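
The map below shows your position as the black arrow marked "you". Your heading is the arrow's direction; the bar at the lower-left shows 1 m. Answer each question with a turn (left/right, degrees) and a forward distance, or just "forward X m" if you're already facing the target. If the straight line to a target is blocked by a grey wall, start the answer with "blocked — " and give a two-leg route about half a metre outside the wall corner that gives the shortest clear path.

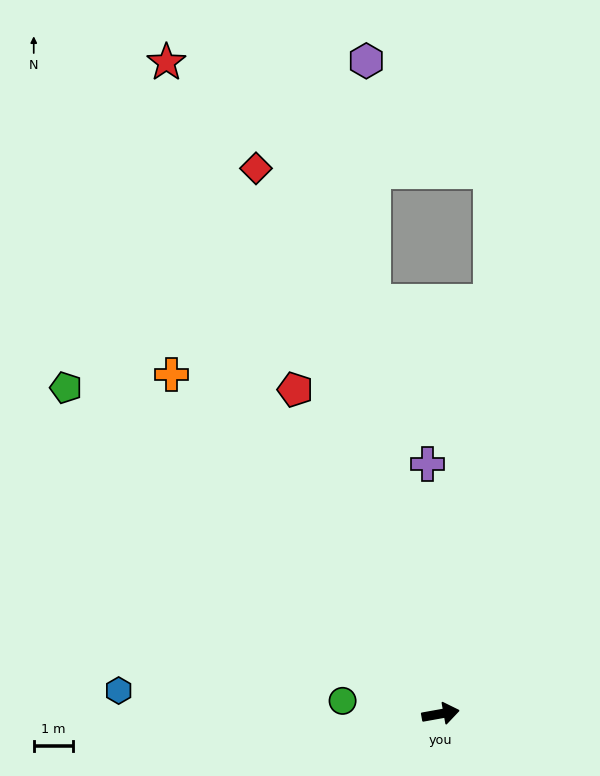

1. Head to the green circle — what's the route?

turn left 162°, forward 2.5 m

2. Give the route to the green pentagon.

turn left 129°, forward 12.6 m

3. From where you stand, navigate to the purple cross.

turn left 83°, forward 6.4 m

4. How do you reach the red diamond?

turn left 98°, forward 14.7 m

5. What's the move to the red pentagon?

turn left 104°, forward 9.0 m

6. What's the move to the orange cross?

turn left 118°, forward 11.0 m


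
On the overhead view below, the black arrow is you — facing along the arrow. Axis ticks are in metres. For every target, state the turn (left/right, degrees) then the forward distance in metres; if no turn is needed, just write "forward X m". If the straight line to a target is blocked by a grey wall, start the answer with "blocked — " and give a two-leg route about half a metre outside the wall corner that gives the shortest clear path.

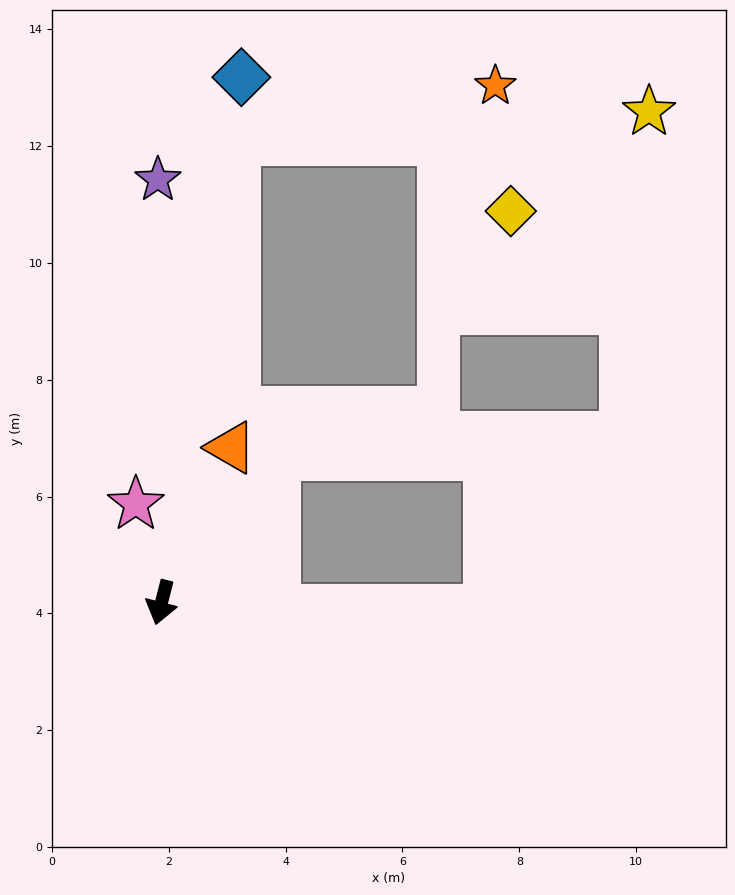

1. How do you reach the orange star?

blocked — turn right 175°, forward 8.0 m, then turn right 69°, forward 4.5 m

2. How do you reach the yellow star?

blocked — turn right 175°, forward 8.0 m, then turn right 77°, forward 7.1 m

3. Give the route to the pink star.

turn right 151°, forward 1.7 m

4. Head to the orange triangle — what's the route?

turn left 170°, forward 2.9 m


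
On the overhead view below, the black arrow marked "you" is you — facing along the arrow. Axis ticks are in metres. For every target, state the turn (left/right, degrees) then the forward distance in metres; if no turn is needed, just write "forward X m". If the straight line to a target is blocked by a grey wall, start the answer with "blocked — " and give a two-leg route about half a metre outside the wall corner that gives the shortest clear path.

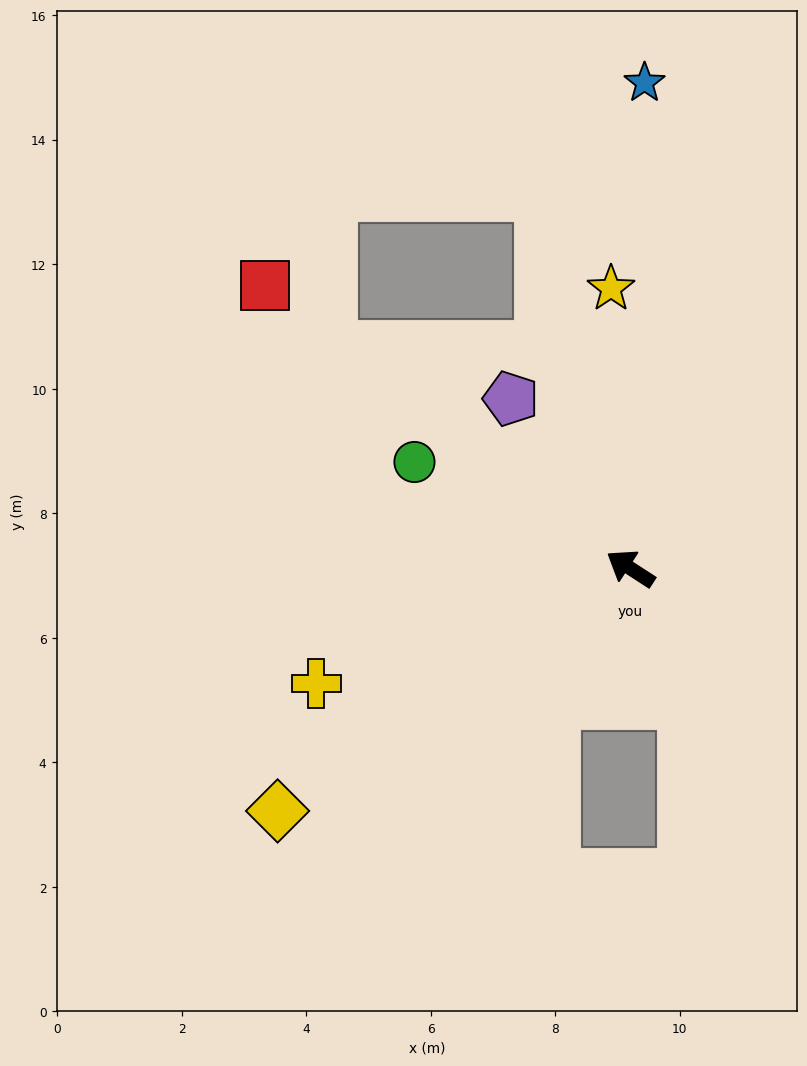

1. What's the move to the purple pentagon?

turn right 22°, forward 3.3 m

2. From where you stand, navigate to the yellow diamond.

turn left 67°, forward 6.9 m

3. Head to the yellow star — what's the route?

turn right 53°, forward 4.5 m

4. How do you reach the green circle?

turn left 7°, forward 3.9 m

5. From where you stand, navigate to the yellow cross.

turn left 53°, forward 5.4 m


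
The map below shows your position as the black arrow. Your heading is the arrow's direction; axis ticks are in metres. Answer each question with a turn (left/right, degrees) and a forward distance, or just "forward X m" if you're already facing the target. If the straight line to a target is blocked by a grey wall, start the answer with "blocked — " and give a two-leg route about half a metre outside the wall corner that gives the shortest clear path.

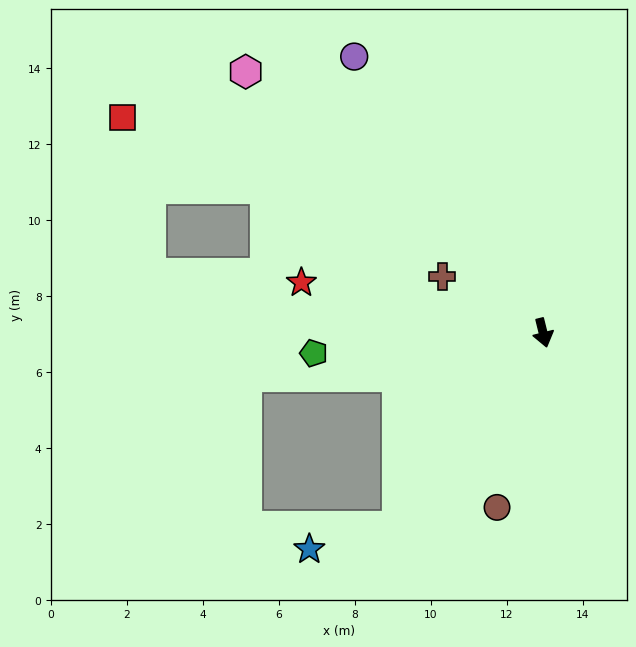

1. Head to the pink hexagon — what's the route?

turn right 145°, forward 10.4 m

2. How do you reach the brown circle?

turn right 29°, forward 4.8 m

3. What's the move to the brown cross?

turn right 133°, forward 3.0 m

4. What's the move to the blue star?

blocked — turn right 51°, forward 6.4 m, then turn right 39°, forward 2.4 m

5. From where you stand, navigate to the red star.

turn right 116°, forward 6.5 m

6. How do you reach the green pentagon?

turn right 99°, forward 6.1 m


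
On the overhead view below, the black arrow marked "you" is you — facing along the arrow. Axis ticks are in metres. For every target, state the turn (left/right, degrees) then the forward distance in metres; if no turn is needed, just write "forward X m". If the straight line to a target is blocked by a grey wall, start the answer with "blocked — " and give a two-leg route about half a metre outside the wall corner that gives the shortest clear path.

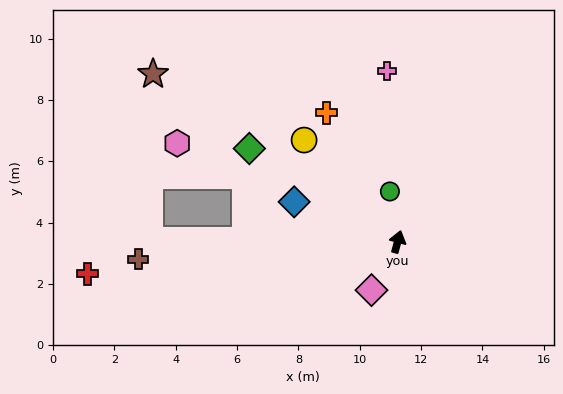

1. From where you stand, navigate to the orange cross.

turn left 44°, forward 4.8 m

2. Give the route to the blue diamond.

turn left 84°, forward 3.6 m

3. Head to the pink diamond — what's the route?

turn left 167°, forward 1.8 m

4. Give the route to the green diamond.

turn left 73°, forward 5.7 m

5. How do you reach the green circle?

turn left 24°, forward 1.7 m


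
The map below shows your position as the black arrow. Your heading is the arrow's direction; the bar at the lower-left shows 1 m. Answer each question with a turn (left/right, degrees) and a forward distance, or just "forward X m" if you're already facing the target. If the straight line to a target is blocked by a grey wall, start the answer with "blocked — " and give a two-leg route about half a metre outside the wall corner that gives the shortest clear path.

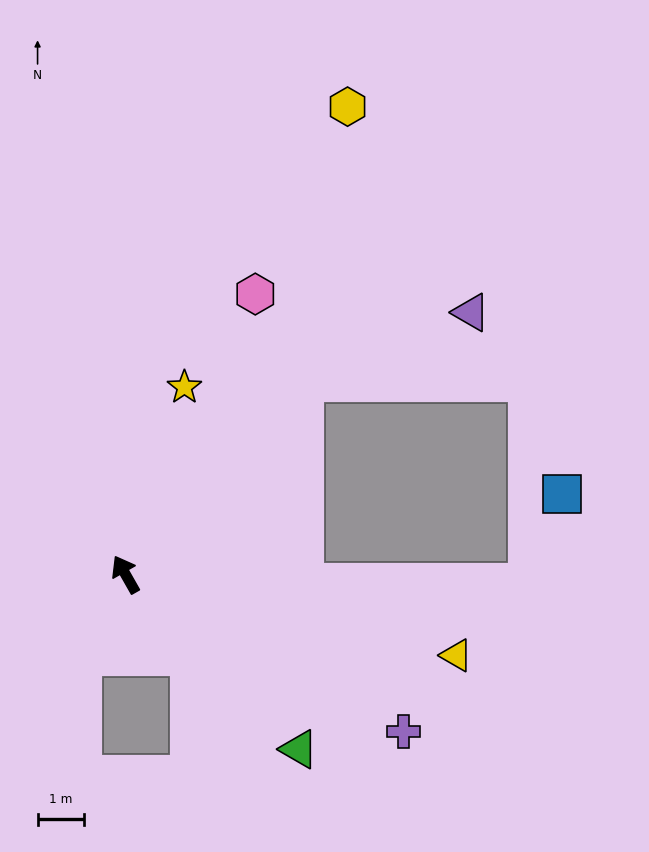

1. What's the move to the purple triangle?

blocked — turn right 72°, forward 5.6 m, then turn right 25°, forward 3.9 m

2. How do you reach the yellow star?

turn right 47°, forward 4.2 m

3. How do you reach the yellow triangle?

turn right 133°, forward 7.3 m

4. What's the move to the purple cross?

turn right 149°, forward 6.9 m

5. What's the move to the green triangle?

turn right 165°, forward 5.3 m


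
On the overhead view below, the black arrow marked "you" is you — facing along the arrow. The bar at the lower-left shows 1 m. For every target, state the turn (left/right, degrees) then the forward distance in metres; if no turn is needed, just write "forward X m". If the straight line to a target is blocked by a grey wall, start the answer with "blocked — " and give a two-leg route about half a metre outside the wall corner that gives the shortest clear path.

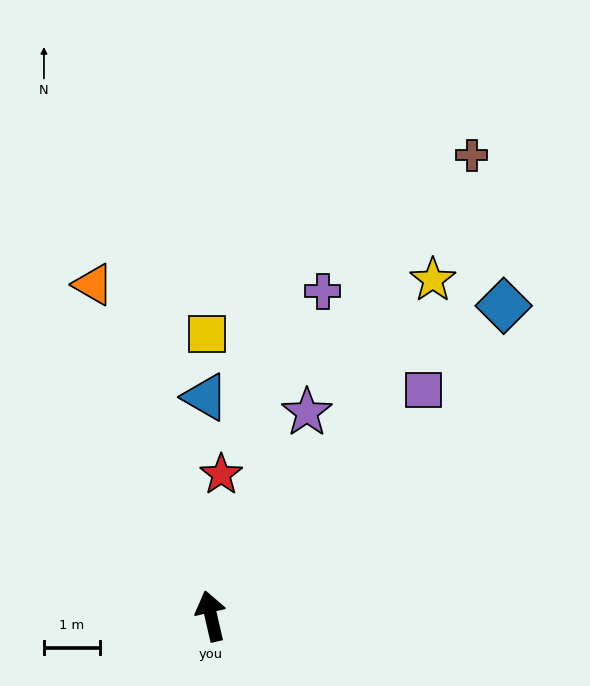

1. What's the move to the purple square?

turn right 56°, forward 5.5 m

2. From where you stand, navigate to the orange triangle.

turn left 7°, forward 6.3 m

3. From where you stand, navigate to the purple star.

turn right 38°, forward 4.0 m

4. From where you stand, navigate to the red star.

turn right 17°, forward 2.5 m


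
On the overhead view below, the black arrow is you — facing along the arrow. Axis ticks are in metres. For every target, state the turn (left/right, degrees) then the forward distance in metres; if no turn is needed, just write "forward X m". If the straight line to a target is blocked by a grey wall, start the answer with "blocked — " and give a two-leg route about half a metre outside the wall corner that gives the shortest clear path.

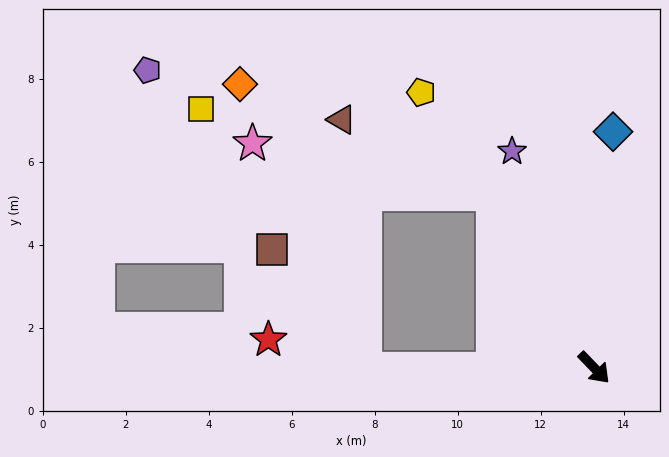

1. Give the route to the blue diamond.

turn left 131°, forward 5.7 m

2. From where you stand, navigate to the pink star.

blocked — turn left 166°, forward 4.8 m, then turn left 48°, forward 5.9 m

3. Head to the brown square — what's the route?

blocked — turn right 134°, forward 5.5 m, then turn right 52°, forward 3.7 m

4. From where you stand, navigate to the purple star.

turn left 157°, forward 5.6 m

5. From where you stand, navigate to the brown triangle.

blocked — turn left 166°, forward 4.8 m, then turn left 34°, forward 4.1 m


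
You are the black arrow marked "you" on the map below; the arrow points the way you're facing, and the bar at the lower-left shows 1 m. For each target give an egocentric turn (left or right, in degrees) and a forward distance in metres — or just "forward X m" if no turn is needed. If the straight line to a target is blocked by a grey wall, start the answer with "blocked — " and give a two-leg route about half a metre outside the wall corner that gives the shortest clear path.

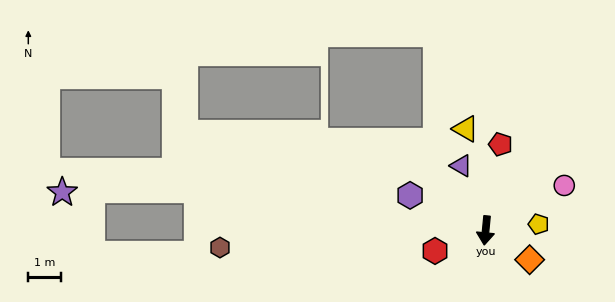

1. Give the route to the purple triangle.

turn right 154°, forward 2.1 m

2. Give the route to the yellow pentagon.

turn left 102°, forward 1.7 m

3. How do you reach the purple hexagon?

turn right 109°, forward 2.6 m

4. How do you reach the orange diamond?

turn left 62°, forward 1.6 m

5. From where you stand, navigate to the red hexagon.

turn right 62°, forward 1.7 m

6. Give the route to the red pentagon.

turn left 176°, forward 2.7 m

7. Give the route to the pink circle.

turn left 125°, forward 2.8 m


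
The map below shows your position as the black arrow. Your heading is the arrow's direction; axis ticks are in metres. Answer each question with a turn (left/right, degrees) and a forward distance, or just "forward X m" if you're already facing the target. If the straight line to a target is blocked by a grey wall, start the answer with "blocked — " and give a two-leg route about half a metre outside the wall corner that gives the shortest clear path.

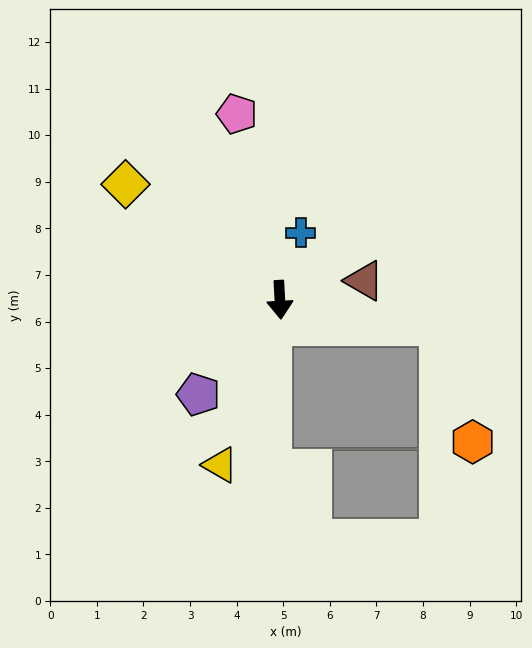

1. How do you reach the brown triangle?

turn left 100°, forward 1.9 m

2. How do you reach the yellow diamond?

turn right 130°, forward 4.1 m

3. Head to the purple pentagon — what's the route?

turn right 44°, forward 2.7 m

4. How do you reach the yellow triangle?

turn right 23°, forward 3.8 m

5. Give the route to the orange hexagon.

blocked — turn left 77°, forward 3.5 m, then turn right 64°, forward 2.6 m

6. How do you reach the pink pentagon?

turn right 170°, forward 4.1 m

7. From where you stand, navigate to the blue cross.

turn left 160°, forward 1.5 m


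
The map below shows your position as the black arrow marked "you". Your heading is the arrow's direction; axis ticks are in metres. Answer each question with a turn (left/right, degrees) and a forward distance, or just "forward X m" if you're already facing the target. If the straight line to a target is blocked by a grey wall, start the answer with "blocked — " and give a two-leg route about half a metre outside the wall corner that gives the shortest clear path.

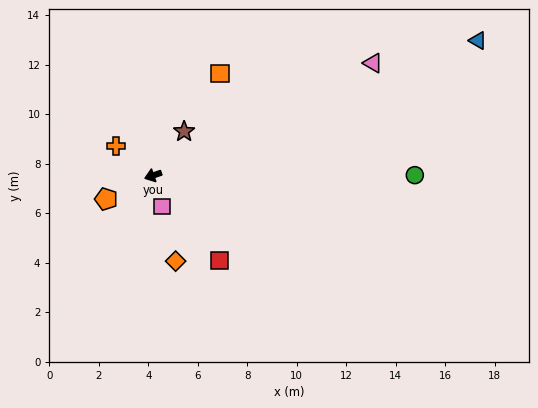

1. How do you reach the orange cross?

turn right 57°, forward 1.9 m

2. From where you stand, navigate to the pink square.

turn left 87°, forward 1.3 m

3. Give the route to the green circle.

turn left 161°, forward 10.6 m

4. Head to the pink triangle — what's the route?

turn right 172°, forward 10.0 m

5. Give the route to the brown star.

turn right 144°, forward 2.2 m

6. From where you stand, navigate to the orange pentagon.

turn left 8°, forward 2.1 m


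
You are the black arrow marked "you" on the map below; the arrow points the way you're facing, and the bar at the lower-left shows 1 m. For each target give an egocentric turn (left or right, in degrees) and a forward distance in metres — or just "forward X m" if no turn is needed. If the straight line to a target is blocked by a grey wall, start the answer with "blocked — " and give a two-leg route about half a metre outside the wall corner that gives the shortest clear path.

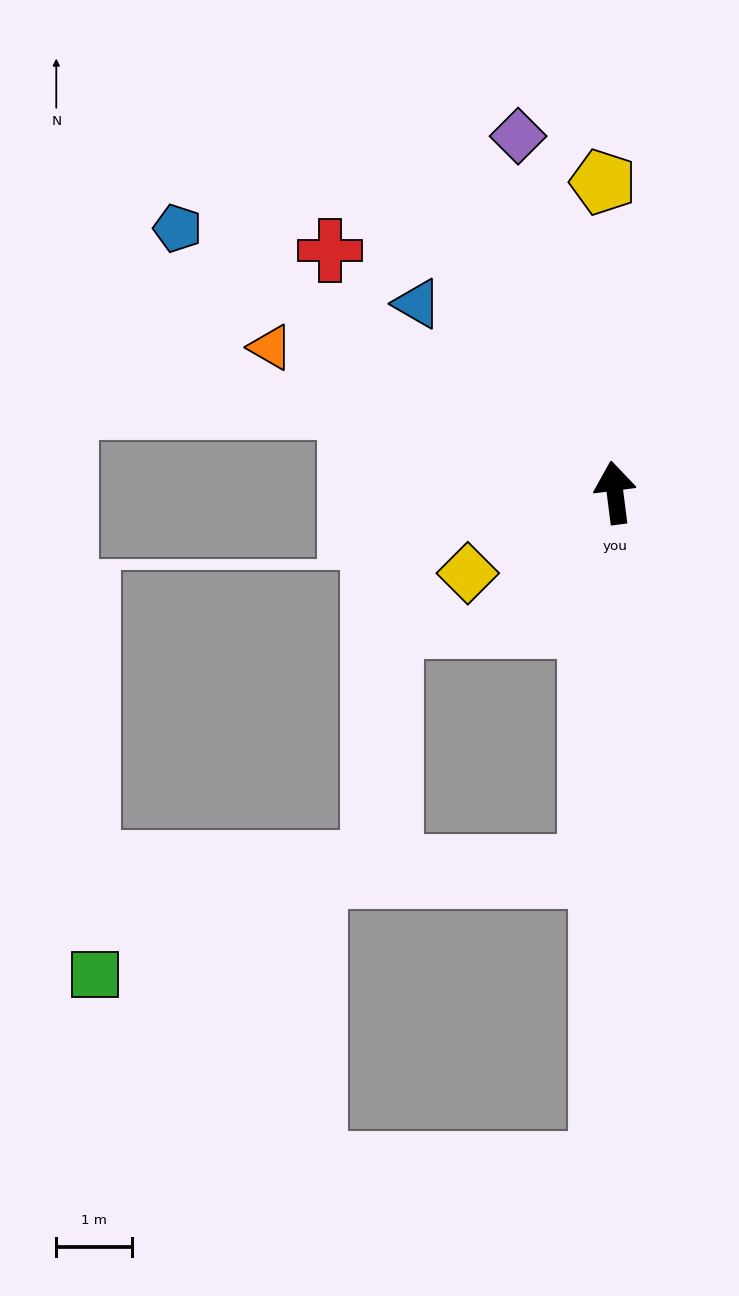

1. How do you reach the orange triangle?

turn left 60°, forward 4.9 m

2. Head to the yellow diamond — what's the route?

turn left 111°, forward 2.2 m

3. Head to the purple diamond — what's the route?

turn left 8°, forward 4.9 m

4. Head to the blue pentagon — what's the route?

turn left 52°, forward 6.7 m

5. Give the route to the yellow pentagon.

turn right 5°, forward 4.1 m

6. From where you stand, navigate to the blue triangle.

turn left 39°, forward 3.6 m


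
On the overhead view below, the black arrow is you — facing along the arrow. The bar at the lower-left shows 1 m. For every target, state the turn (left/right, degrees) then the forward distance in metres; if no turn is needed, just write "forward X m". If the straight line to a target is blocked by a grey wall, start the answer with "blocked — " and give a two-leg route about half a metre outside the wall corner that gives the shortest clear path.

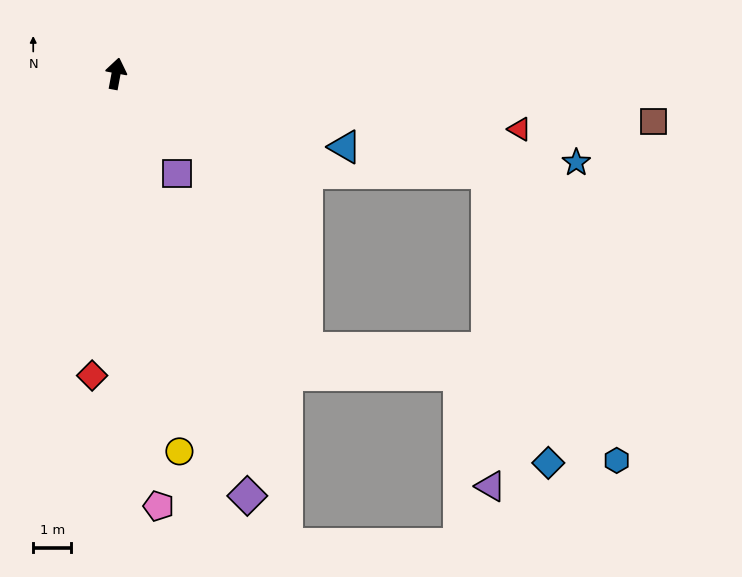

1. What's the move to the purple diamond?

turn right 152°, forward 11.6 m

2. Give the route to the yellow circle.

turn right 160°, forward 10.1 m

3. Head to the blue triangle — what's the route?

turn right 97°, forward 6.3 m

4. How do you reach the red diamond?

turn right 174°, forward 7.9 m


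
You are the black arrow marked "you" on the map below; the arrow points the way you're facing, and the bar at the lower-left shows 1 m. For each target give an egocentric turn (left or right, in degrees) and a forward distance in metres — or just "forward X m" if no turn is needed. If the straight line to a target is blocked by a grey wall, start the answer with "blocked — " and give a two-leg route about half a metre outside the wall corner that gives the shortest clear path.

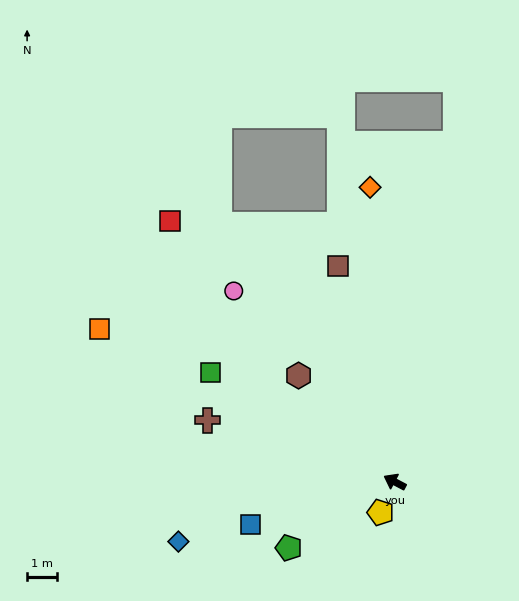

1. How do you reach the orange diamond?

turn right 57°, forward 9.9 m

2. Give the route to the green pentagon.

turn left 60°, forward 4.2 m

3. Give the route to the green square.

turn right 3°, forward 7.2 m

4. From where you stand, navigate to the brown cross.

turn left 10°, forward 6.6 m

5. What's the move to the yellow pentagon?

turn left 93°, forward 1.1 m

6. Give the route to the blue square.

turn left 44°, forward 5.0 m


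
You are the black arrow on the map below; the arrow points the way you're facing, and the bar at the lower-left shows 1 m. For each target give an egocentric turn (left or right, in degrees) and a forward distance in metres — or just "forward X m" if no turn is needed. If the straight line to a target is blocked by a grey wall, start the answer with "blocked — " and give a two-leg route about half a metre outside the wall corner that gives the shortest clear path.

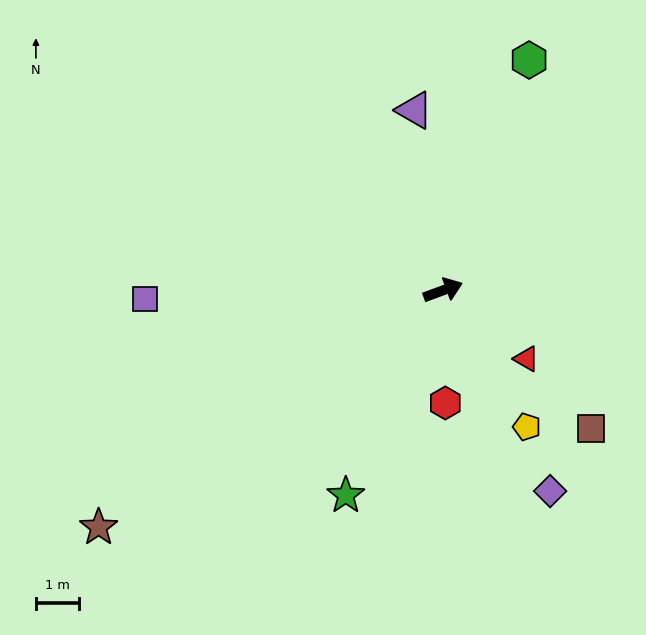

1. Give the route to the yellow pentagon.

turn right 79°, forward 3.8 m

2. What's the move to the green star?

turn right 136°, forward 5.3 m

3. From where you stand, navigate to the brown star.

turn right 166°, forward 9.8 m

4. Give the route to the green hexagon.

turn left 49°, forward 5.8 m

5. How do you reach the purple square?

turn left 161°, forward 7.0 m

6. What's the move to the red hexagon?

turn right 109°, forward 2.6 m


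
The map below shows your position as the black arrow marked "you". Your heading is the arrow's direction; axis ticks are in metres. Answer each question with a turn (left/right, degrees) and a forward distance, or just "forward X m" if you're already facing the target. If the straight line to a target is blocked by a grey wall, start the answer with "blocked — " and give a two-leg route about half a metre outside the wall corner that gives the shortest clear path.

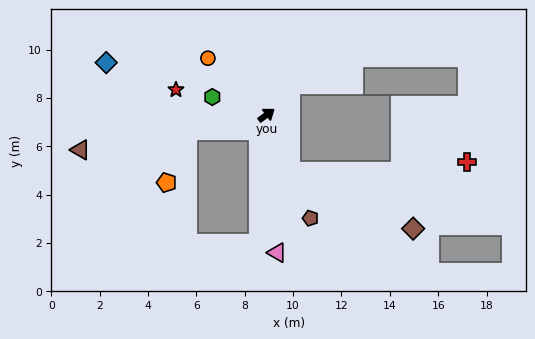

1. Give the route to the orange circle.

turn left 99°, forward 3.4 m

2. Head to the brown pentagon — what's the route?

turn right 103°, forward 4.6 m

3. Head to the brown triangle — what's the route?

turn left 154°, forward 7.8 m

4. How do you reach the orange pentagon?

blocked — turn left 154°, forward 3.4 m, then turn left 59°, forward 2.3 m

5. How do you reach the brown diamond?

blocked — turn right 104°, forward 2.5 m, then turn left 43°, forward 5.6 m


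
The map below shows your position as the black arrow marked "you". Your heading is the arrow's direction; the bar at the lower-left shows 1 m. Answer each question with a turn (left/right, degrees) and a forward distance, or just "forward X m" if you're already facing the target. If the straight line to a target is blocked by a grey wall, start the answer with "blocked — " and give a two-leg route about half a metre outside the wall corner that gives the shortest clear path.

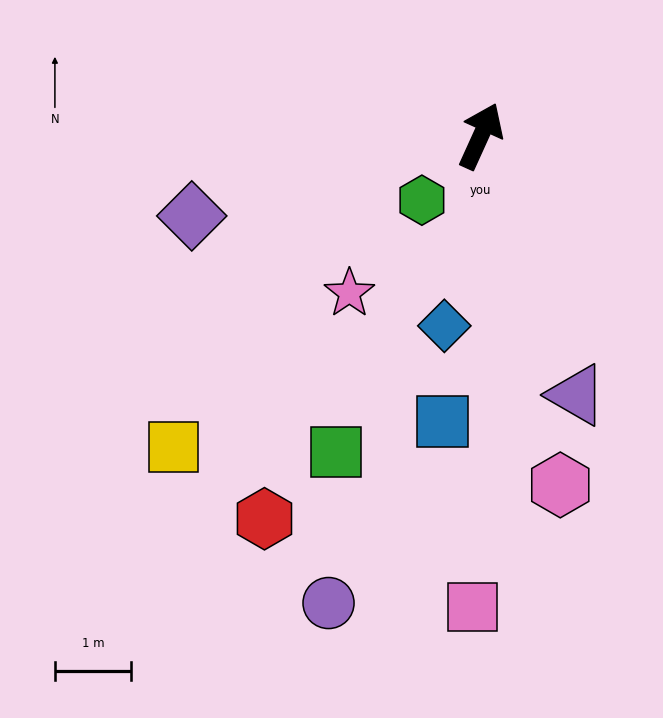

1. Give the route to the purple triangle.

turn right 135°, forward 3.6 m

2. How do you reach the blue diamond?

turn right 166°, forward 2.5 m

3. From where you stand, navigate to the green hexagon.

turn left 162°, forward 1.1 m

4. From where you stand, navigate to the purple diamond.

turn left 130°, forward 3.9 m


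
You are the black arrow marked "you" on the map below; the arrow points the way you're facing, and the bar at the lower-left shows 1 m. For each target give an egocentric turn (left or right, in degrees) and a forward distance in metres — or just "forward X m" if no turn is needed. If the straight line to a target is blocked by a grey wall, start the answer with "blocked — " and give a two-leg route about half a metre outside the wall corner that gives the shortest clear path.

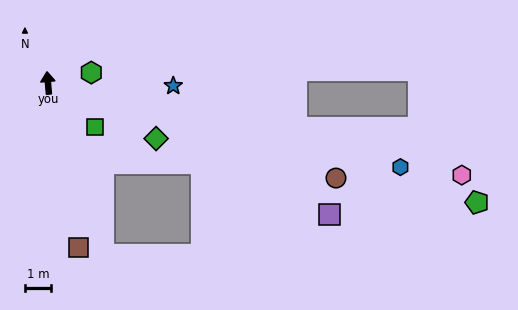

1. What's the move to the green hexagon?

turn right 82°, forward 1.7 m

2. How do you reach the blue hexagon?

turn right 108°, forward 13.9 m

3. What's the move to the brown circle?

turn right 113°, forward 11.7 m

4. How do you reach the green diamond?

turn right 122°, forward 4.7 m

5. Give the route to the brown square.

turn right 174°, forward 6.5 m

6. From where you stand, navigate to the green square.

turn right 138°, forward 2.5 m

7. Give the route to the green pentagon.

turn right 111°, forward 17.1 m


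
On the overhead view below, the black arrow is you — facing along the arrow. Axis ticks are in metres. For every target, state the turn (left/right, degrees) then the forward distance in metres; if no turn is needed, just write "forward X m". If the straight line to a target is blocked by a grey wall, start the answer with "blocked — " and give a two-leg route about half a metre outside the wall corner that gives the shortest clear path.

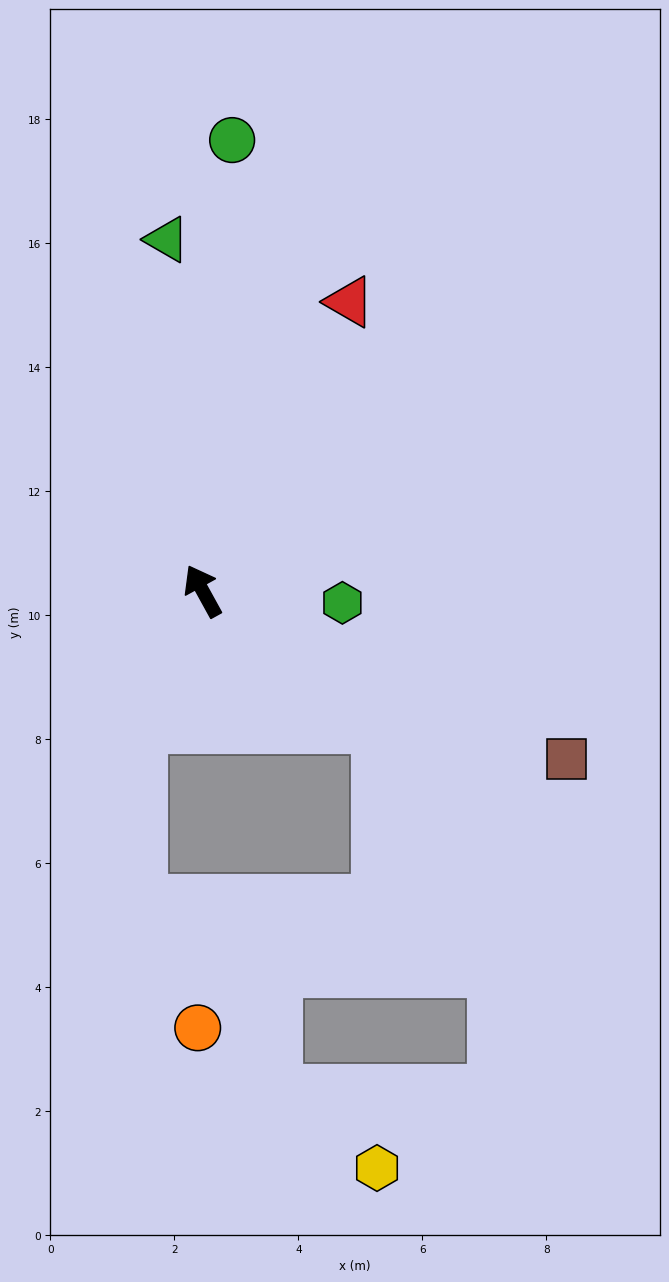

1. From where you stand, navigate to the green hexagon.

turn right 124°, forward 2.3 m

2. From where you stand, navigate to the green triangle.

turn right 23°, forward 5.7 m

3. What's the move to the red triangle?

turn right 56°, forward 5.2 m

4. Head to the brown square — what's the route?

turn right 144°, forward 6.5 m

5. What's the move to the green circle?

turn right 33°, forward 7.3 m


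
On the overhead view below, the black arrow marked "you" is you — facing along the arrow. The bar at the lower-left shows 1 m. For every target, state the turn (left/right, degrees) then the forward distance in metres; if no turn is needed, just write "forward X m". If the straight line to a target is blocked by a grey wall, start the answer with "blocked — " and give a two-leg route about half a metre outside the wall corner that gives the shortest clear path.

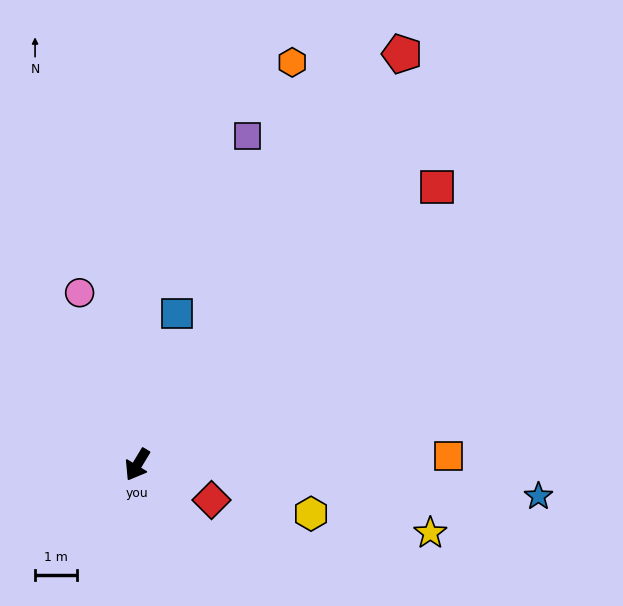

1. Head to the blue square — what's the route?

turn right 164°, forward 3.7 m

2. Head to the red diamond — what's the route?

turn left 96°, forward 2.0 m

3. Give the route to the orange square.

turn left 123°, forward 7.4 m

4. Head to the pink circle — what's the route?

turn right 130°, forward 4.3 m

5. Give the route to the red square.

turn left 164°, forward 9.7 m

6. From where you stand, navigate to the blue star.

turn left 117°, forward 9.6 m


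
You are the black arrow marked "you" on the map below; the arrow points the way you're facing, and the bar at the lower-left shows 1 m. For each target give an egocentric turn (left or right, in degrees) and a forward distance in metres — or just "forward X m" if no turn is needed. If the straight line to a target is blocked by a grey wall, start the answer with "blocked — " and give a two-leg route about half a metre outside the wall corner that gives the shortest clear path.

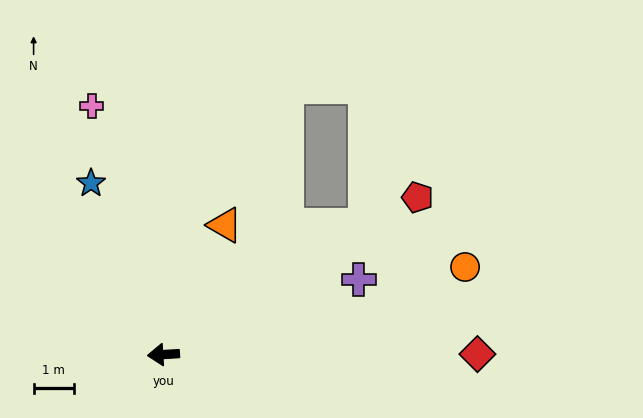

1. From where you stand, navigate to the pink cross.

turn right 77°, forward 6.4 m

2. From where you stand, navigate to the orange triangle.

turn right 119°, forward 3.6 m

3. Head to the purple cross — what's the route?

turn right 162°, forward 5.2 m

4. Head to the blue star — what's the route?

turn right 71°, forward 4.6 m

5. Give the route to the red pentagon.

turn right 152°, forward 7.4 m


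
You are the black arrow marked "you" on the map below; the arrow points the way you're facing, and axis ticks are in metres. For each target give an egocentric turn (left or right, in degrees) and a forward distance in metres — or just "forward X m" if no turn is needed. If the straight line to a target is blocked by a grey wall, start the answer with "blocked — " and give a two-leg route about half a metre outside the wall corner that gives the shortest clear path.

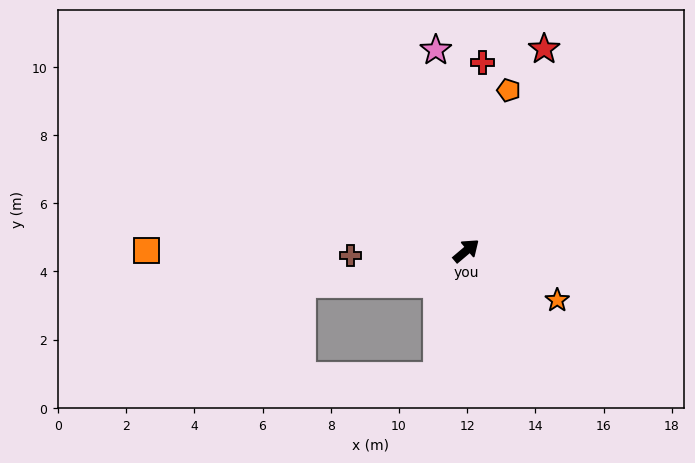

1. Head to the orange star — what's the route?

turn right 69°, forward 3.0 m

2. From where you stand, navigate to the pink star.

turn left 58°, forward 5.9 m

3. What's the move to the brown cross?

turn left 142°, forward 3.4 m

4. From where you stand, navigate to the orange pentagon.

turn left 35°, forward 4.9 m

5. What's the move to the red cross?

turn left 45°, forward 5.5 m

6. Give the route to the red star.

turn left 29°, forward 6.3 m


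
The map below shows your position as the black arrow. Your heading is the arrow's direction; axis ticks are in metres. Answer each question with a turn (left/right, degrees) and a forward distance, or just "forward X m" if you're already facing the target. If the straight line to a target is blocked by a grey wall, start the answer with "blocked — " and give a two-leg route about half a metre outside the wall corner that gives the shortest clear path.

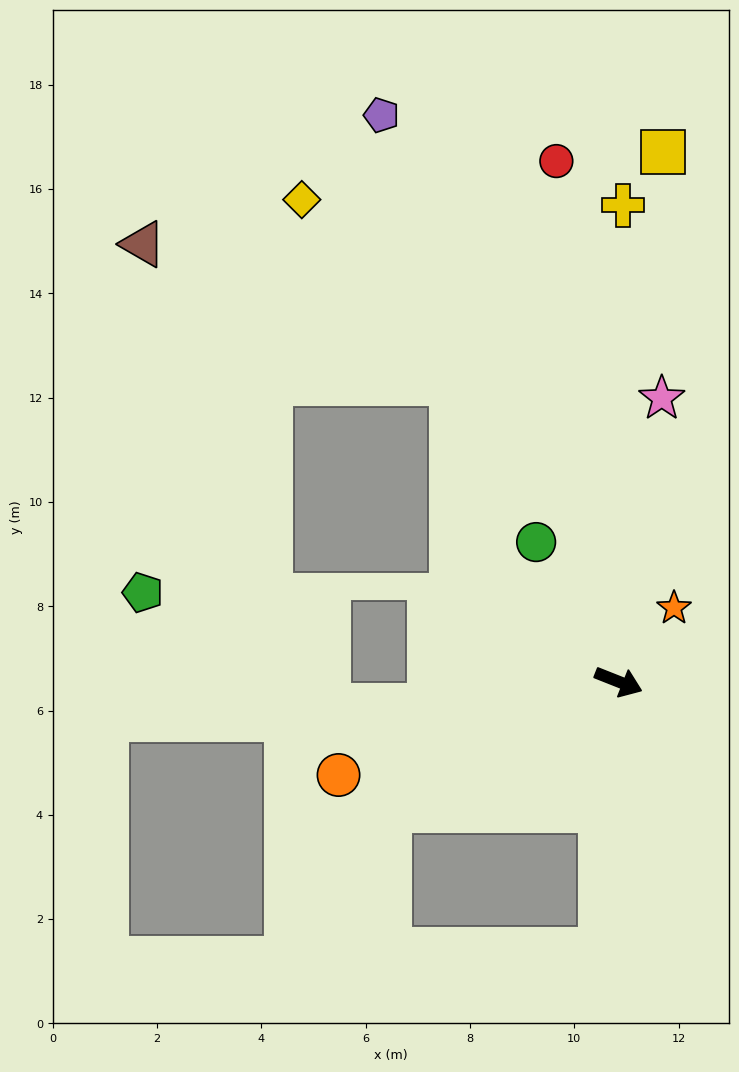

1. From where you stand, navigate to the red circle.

turn left 118°, forward 10.1 m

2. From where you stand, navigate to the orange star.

turn left 75°, forward 1.8 m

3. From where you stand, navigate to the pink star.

turn left 103°, forward 5.5 m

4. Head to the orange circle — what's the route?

turn right 140°, forward 5.7 m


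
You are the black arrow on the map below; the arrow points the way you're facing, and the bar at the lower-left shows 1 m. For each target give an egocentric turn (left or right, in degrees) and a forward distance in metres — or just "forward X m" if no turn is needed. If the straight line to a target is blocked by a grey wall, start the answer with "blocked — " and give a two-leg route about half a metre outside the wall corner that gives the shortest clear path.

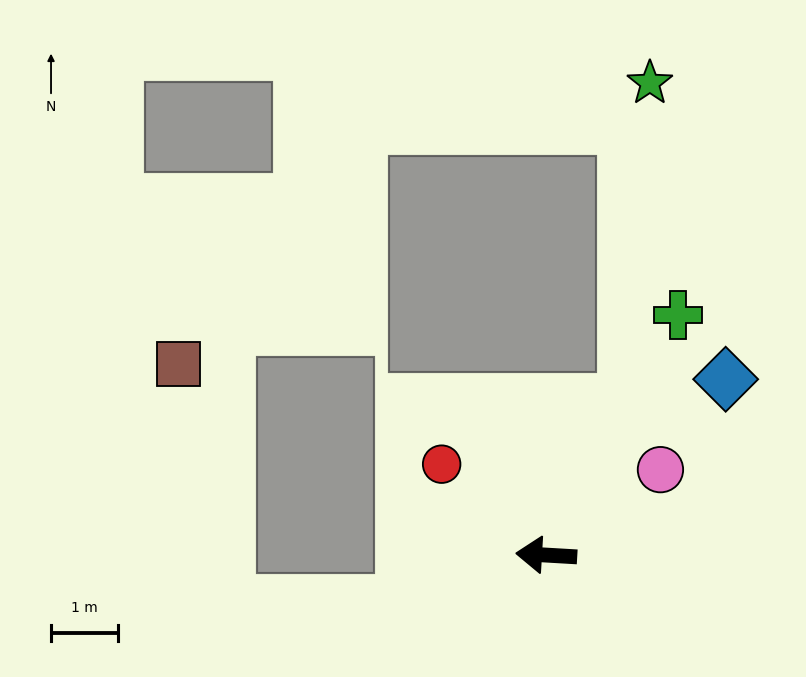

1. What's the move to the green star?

blocked — turn right 114°, forward 2.6 m, then turn left 23°, forward 4.8 m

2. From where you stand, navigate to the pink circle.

turn right 140°, forward 2.1 m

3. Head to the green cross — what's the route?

turn right 115°, forward 4.1 m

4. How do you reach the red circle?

turn right 38°, forward 2.1 m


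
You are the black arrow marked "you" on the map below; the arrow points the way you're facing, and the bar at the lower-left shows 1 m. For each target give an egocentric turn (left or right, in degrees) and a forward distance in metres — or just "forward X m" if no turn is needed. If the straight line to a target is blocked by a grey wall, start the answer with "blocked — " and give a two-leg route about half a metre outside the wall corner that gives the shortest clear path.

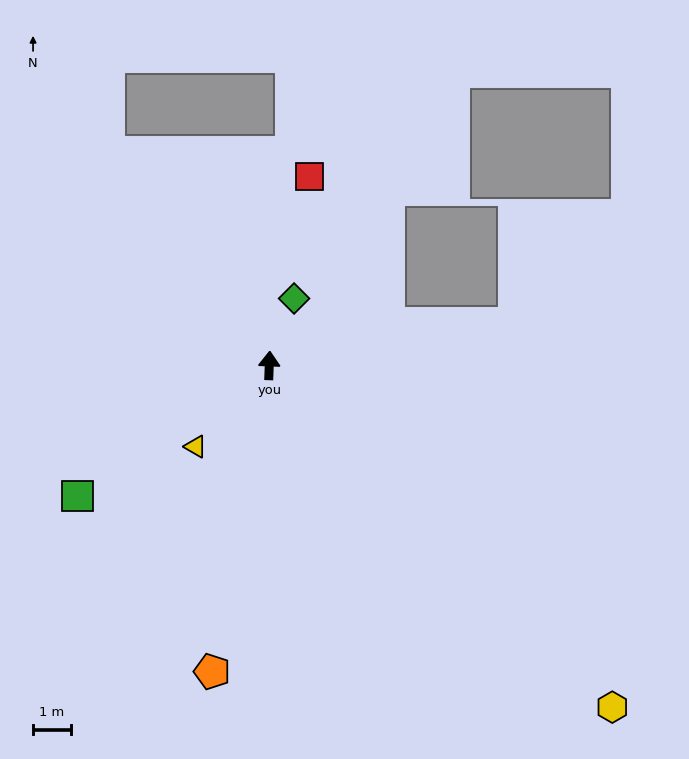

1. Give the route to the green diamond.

turn right 18°, forward 1.9 m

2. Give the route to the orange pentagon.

turn left 172°, forward 8.3 m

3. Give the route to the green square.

turn left 126°, forward 6.2 m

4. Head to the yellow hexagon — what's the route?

turn right 133°, forward 12.8 m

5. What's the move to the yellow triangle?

turn left 140°, forward 2.9 m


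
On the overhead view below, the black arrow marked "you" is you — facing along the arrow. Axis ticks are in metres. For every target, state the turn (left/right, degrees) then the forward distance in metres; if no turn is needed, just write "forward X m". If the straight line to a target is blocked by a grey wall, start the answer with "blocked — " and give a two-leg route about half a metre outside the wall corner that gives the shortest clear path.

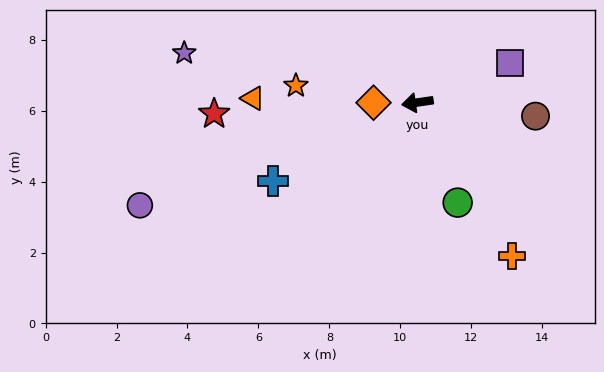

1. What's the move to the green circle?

turn left 104°, forward 3.0 m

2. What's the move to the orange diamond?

turn right 8°, forward 1.2 m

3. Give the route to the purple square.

turn right 165°, forward 2.8 m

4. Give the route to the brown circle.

turn left 165°, forward 3.4 m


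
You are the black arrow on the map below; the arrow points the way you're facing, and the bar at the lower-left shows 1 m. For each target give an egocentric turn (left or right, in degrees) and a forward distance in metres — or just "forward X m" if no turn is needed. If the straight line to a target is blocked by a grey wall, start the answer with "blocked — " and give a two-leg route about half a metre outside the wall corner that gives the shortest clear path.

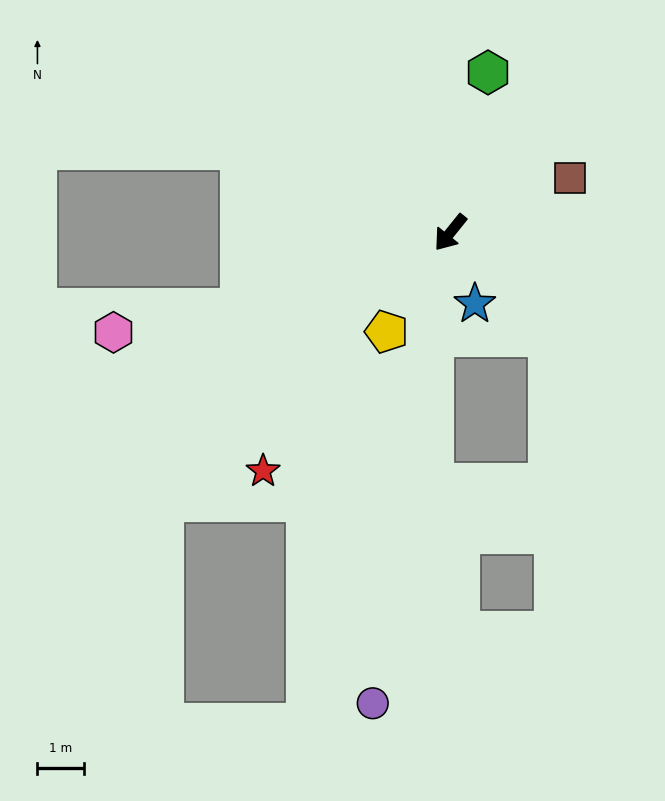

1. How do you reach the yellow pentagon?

turn left 6°, forward 2.5 m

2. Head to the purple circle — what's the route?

turn left 29°, forward 10.3 m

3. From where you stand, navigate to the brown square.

turn left 153°, forward 2.8 m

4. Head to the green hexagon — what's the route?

turn right 154°, forward 3.5 m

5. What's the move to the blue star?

turn left 58°, forward 1.6 m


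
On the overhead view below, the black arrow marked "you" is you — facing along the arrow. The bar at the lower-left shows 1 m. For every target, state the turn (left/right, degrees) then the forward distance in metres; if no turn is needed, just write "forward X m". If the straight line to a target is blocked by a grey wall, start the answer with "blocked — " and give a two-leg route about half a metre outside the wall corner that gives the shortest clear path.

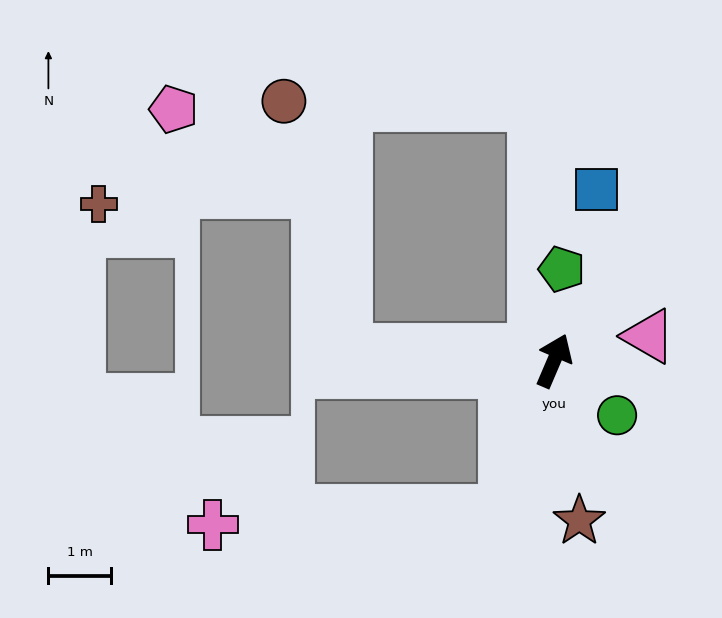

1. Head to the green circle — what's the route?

turn right 108°, forward 1.3 m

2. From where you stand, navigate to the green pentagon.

turn left 18°, forward 1.5 m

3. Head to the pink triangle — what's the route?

turn right 52°, forward 1.6 m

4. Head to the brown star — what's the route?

turn right 148°, forward 2.6 m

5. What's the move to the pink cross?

blocked — turn right 175°, forward 2.5 m, then turn right 69°, forward 4.7 m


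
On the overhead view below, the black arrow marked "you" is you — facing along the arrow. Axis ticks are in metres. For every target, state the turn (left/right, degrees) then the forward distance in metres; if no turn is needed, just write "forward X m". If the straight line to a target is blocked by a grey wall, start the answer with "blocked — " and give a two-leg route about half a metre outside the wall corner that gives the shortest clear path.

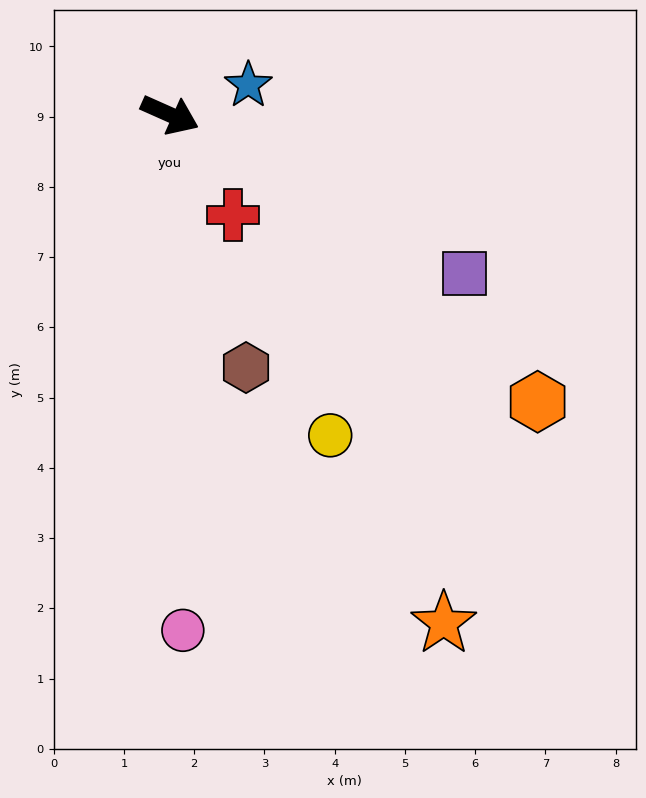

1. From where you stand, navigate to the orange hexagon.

turn right 14°, forward 6.6 m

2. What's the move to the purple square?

turn right 4°, forward 4.8 m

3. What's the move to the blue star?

turn left 45°, forward 1.2 m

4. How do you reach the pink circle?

turn right 65°, forward 7.3 m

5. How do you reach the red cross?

turn right 34°, forward 1.7 m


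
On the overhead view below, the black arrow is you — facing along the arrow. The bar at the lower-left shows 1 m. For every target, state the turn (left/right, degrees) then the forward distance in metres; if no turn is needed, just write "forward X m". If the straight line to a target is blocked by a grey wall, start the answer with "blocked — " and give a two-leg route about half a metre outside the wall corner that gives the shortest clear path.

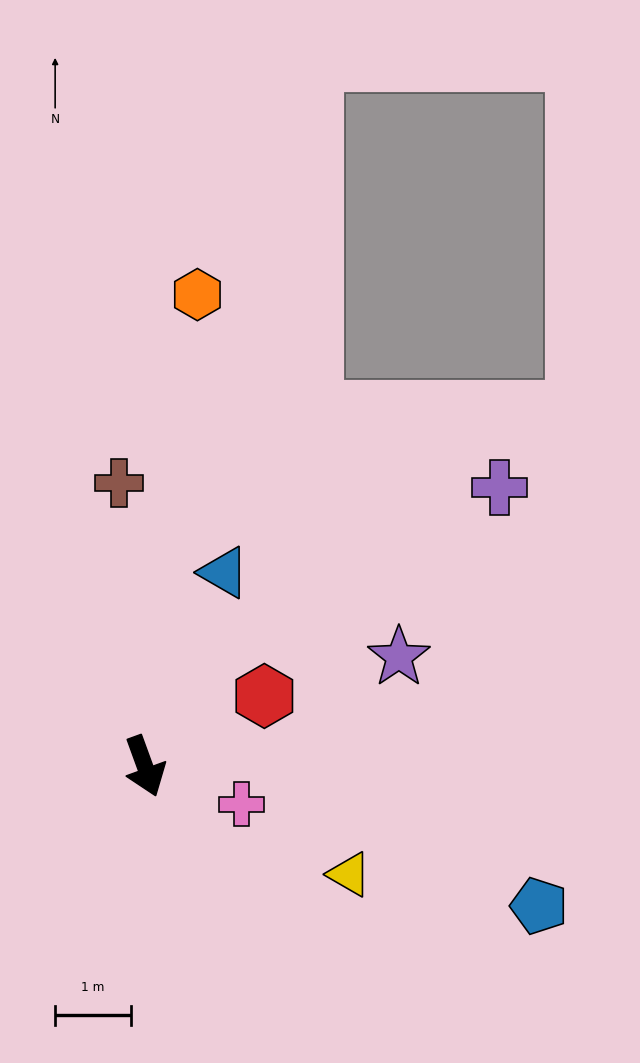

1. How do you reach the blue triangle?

turn left 138°, forward 2.8 m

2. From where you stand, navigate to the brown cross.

turn left 165°, forward 3.8 m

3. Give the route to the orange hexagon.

turn left 154°, forward 6.3 m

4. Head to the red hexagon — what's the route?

turn left 100°, forward 1.8 m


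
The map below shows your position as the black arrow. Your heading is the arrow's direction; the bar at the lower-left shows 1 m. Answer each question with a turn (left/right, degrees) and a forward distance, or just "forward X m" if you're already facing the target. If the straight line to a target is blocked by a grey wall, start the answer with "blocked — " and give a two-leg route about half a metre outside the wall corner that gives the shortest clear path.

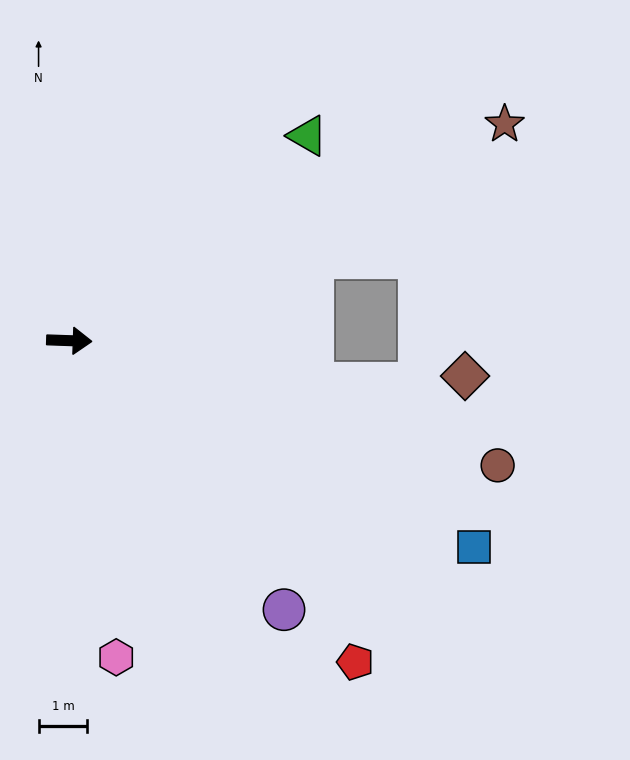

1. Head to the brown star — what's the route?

turn left 28°, forward 10.0 m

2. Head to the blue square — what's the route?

turn right 25°, forward 9.3 m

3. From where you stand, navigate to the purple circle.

turn right 49°, forward 7.1 m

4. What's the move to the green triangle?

turn left 43°, forward 6.5 m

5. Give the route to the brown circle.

turn right 14°, forward 9.2 m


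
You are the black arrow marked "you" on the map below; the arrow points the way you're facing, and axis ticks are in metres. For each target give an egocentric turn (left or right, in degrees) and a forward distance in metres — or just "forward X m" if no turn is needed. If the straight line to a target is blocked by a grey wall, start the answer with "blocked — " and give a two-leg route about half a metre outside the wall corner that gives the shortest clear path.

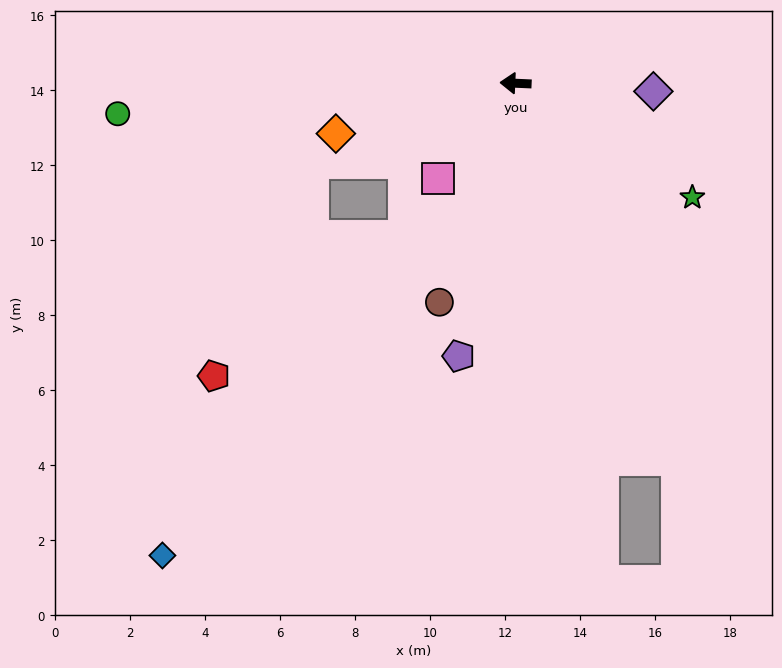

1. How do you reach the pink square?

turn left 53°, forward 3.3 m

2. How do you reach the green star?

turn left 150°, forward 5.6 m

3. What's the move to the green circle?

turn left 7°, forward 10.6 m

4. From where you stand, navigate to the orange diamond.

turn left 18°, forward 5.0 m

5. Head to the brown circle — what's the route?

turn left 73°, forward 6.2 m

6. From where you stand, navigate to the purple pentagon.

turn left 81°, forward 7.4 m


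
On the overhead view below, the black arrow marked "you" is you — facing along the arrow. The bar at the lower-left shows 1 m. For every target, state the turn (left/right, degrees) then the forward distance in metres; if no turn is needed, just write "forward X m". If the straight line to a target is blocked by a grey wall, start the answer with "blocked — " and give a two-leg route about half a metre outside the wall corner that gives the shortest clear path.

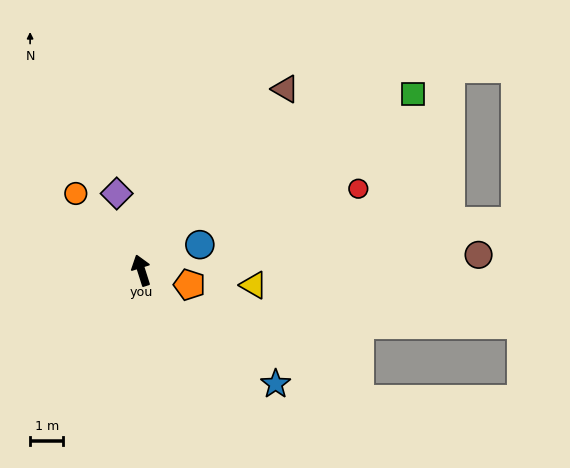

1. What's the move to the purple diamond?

forward 2.4 m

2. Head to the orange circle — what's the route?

turn left 23°, forward 3.0 m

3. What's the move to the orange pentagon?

turn right 124°, forward 1.5 m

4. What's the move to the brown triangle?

turn right 56°, forward 6.9 m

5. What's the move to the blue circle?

turn right 84°, forward 1.9 m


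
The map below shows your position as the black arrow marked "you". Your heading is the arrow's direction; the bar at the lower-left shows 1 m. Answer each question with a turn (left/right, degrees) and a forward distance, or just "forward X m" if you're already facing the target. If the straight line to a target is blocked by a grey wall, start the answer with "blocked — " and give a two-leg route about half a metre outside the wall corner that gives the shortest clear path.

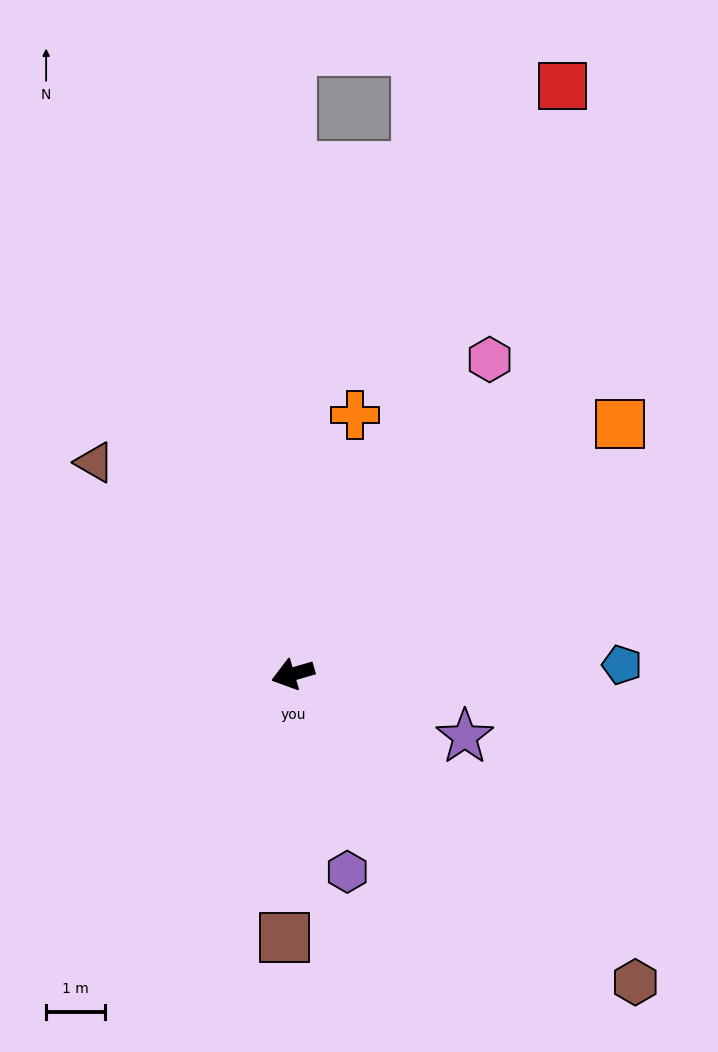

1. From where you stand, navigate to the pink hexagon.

turn right 138°, forward 6.4 m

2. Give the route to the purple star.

turn left 144°, forward 3.1 m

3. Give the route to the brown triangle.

turn right 63°, forward 5.0 m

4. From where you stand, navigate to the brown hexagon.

turn left 122°, forward 7.9 m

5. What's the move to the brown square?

turn left 72°, forward 4.5 m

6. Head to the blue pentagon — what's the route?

turn left 165°, forward 5.6 m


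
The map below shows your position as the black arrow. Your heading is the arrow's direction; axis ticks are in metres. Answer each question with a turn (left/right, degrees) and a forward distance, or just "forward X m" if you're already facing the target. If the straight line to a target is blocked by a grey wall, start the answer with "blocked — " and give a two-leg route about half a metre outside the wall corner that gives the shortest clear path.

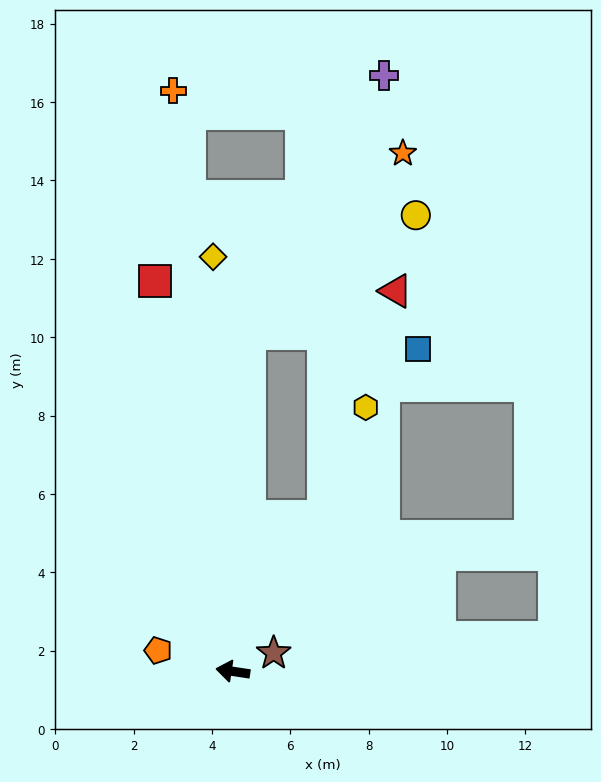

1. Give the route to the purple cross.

blocked — turn right 112°, forward 4.6 m, then turn left 23°, forward 11.4 m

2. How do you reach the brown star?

turn right 147°, forward 1.1 m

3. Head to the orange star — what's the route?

blocked — turn right 84°, forward 8.6 m, then turn right 38°, forward 6.0 m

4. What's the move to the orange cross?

turn right 76°, forward 14.9 m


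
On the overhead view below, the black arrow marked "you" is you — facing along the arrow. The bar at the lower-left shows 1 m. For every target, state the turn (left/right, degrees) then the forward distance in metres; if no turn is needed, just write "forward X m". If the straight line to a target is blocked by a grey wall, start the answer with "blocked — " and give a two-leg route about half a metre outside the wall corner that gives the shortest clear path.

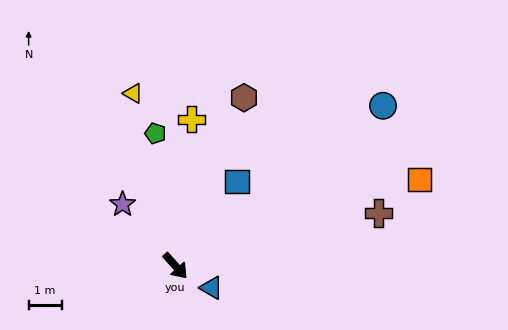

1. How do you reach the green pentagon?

turn left 147°, forward 4.1 m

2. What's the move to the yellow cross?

turn left 132°, forward 4.5 m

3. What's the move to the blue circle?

turn left 86°, forward 8.0 m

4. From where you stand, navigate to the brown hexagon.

turn left 116°, forward 5.5 m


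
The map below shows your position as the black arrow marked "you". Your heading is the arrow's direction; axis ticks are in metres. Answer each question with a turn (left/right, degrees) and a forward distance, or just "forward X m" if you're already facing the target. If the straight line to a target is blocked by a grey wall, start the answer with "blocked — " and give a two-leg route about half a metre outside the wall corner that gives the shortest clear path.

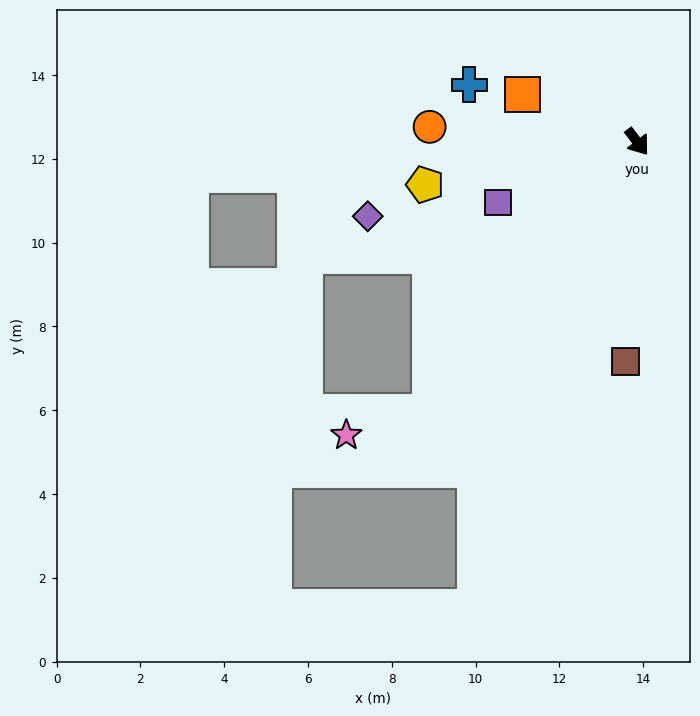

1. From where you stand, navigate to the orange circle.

turn right 131°, forward 5.0 m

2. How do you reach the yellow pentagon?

turn right 116°, forward 5.2 m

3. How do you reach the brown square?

turn right 40°, forward 5.2 m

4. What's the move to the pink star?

blocked — turn right 75°, forward 8.1 m, then turn right 37°, forward 2.1 m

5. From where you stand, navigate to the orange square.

turn right 150°, forward 3.0 m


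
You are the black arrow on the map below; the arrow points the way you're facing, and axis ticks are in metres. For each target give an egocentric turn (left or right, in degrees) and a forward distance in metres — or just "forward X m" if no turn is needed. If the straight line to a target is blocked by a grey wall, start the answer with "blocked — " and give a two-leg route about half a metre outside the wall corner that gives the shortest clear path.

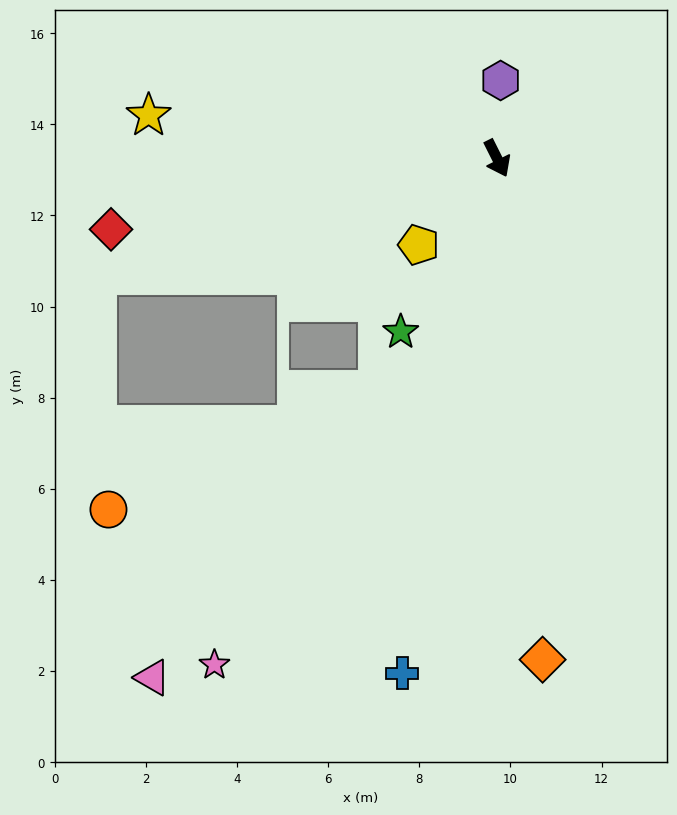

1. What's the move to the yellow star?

turn right 124°, forward 7.7 m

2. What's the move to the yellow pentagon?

turn right 69°, forward 2.6 m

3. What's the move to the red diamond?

turn right 106°, forward 8.6 m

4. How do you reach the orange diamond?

turn right 21°, forward 11.0 m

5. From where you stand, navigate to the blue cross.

turn right 37°, forward 11.5 m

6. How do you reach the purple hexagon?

turn left 151°, forward 1.7 m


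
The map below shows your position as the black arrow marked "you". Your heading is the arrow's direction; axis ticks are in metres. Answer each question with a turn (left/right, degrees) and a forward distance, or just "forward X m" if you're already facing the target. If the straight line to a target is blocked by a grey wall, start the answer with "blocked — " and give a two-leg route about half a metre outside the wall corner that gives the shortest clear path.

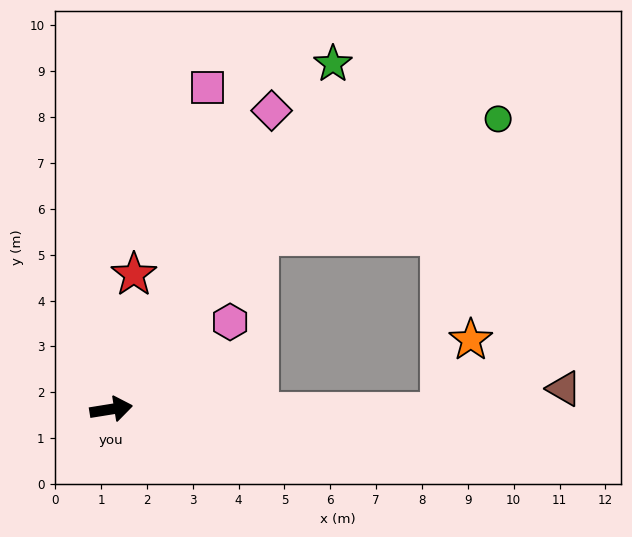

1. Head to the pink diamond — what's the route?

turn left 53°, forward 7.4 m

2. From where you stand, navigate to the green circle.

blocked — turn left 40°, forward 5.0 m, then turn right 23°, forward 5.8 m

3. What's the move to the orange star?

blocked — turn right 10°, forward 7.2 m, then turn left 67°, forward 1.7 m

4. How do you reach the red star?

turn left 71°, forward 3.0 m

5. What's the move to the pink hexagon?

turn left 27°, forward 3.2 m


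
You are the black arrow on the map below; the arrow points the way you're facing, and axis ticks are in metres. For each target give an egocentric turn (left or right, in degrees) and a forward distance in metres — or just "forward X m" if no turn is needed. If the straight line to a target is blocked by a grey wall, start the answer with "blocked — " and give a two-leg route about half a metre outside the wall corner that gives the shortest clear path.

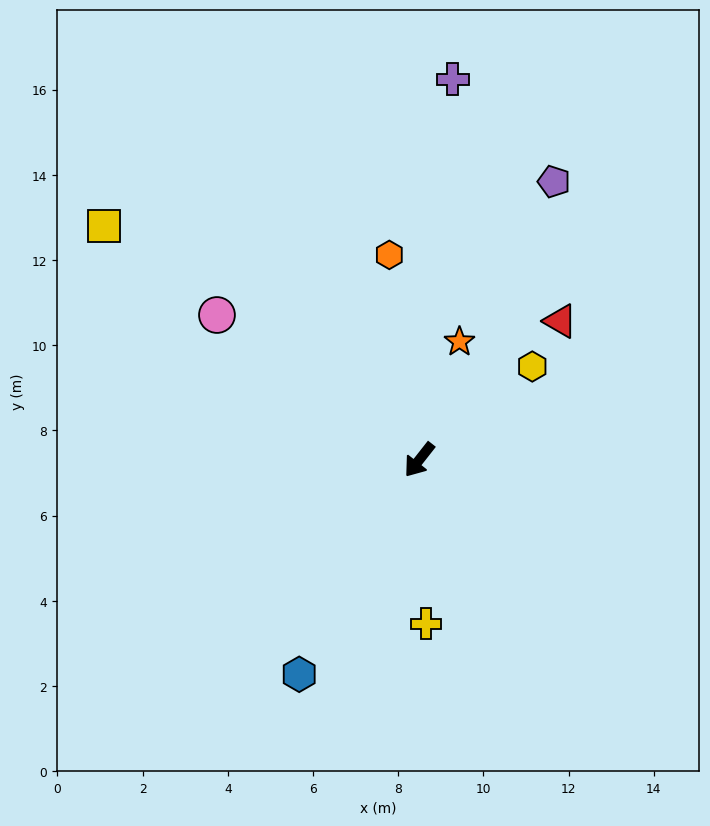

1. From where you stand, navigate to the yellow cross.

turn left 41°, forward 3.8 m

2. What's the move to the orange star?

turn right 161°, forward 2.9 m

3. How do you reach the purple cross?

turn right 147°, forward 9.0 m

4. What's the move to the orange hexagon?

turn right 134°, forward 4.9 m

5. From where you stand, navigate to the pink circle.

turn right 87°, forward 5.8 m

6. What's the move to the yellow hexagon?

turn left 168°, forward 3.4 m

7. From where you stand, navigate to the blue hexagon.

turn left 9°, forward 5.8 m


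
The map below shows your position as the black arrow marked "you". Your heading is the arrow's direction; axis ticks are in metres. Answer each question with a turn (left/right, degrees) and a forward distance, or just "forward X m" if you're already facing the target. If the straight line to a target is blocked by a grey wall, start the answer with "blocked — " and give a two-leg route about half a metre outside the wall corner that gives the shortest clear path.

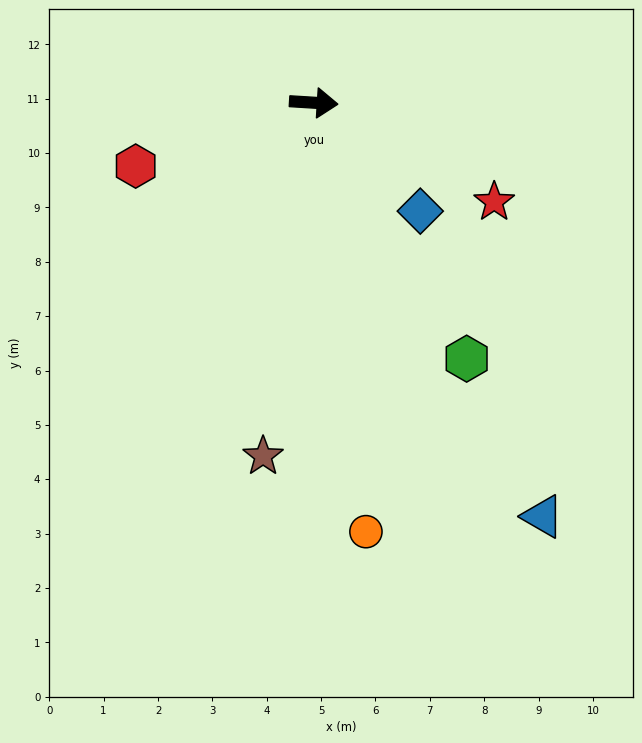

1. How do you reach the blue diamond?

turn right 42°, forward 2.8 m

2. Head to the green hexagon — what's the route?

turn right 56°, forward 5.5 m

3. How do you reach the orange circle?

turn right 80°, forward 7.9 m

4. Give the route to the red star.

turn right 25°, forward 3.8 m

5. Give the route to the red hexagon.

turn right 157°, forward 3.5 m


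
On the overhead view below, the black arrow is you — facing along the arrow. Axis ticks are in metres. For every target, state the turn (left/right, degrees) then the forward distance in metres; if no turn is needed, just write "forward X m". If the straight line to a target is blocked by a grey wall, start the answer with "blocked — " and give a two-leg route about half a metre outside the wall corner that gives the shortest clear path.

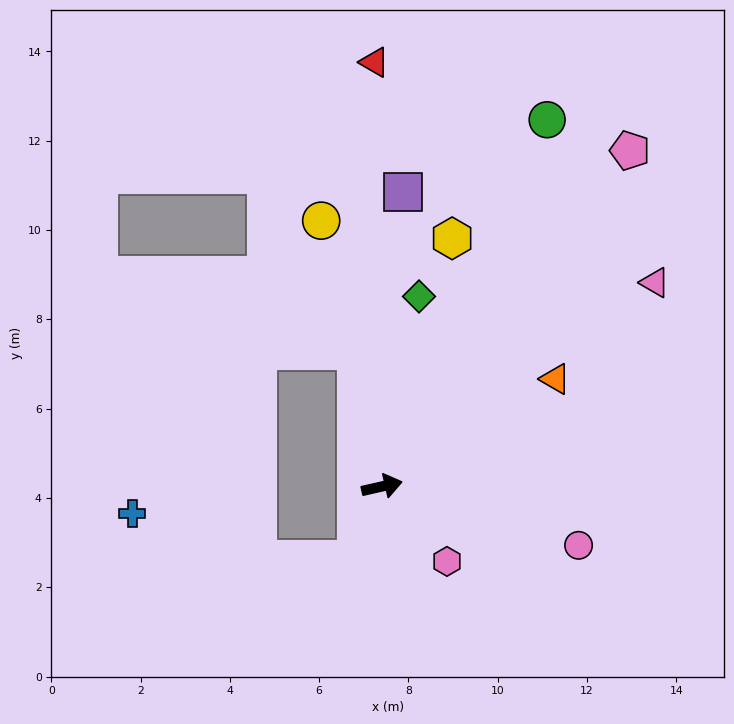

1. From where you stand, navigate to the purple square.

turn left 73°, forward 6.6 m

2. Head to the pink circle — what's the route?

turn right 30°, forward 4.6 m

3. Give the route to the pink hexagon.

turn right 62°, forward 2.2 m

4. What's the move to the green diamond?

turn left 66°, forward 4.3 m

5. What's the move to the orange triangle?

turn left 19°, forward 4.6 m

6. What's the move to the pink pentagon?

turn left 41°, forward 9.4 m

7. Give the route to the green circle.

turn left 53°, forward 9.0 m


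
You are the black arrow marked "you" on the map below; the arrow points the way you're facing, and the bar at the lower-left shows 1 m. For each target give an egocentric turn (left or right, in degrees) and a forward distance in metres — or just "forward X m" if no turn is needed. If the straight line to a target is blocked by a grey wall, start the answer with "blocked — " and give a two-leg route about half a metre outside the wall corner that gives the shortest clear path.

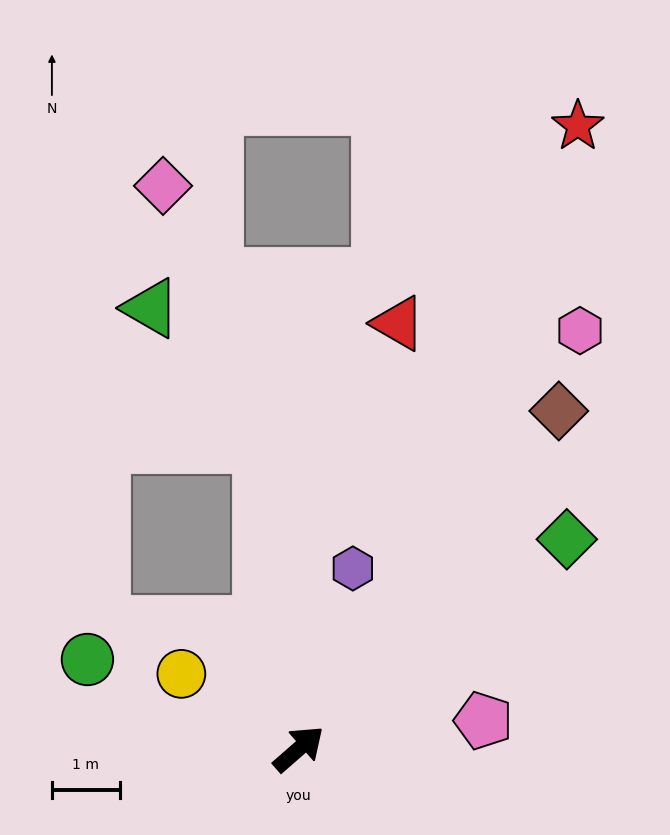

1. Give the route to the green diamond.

turn right 3°, forward 5.0 m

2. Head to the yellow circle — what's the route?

turn left 106°, forward 2.1 m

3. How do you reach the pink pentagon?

turn right 32°, forward 2.8 m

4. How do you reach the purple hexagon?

turn left 32°, forward 2.8 m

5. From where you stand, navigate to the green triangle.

blocked — turn left 56°, forward 4.5 m, then turn left 32°, forward 2.6 m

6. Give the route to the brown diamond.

turn left 11°, forward 6.3 m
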